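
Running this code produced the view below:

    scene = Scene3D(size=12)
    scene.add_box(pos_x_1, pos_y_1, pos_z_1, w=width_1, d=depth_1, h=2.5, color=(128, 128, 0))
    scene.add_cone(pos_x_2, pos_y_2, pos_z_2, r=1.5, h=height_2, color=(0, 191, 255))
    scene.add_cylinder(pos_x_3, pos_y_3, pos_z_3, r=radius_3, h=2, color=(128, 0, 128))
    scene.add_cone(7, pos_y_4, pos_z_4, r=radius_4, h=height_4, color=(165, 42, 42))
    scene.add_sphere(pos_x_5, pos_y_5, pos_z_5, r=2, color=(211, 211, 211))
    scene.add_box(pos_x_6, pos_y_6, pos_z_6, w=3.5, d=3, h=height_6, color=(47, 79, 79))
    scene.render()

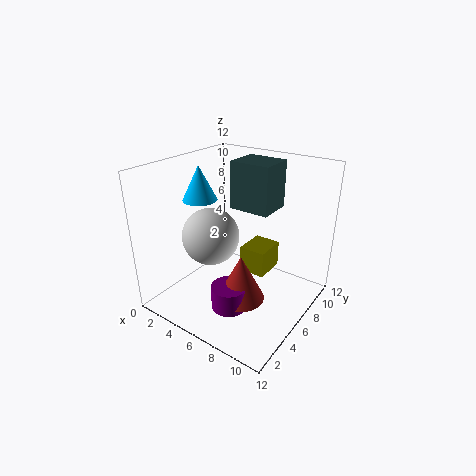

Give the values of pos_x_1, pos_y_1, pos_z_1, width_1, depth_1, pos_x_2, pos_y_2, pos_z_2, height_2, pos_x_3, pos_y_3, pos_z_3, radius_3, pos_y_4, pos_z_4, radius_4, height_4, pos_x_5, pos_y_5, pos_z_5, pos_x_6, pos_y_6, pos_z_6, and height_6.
pos_x_1 = 4.5, pos_y_1 = 8.5, pos_z_1 = 1, width_1 = 2.5, depth_1 = 3, pos_x_2 = 2, pos_y_2 = 6, pos_z_2 = 8.5, height_2 = 3, pos_x_3 = 6.5, pos_y_3 = 4, pos_z_3 = 0.5, radius_3 = 1.5, pos_y_4 = 5, pos_z_4 = 1, radius_4 = 2, height_4 = 4, pos_x_5 = 6.5, pos_y_5 = 2, pos_z_5 = 8, pos_x_6 = 4.5, pos_y_6 = 7, pos_z_6 = 8, height_6 = 4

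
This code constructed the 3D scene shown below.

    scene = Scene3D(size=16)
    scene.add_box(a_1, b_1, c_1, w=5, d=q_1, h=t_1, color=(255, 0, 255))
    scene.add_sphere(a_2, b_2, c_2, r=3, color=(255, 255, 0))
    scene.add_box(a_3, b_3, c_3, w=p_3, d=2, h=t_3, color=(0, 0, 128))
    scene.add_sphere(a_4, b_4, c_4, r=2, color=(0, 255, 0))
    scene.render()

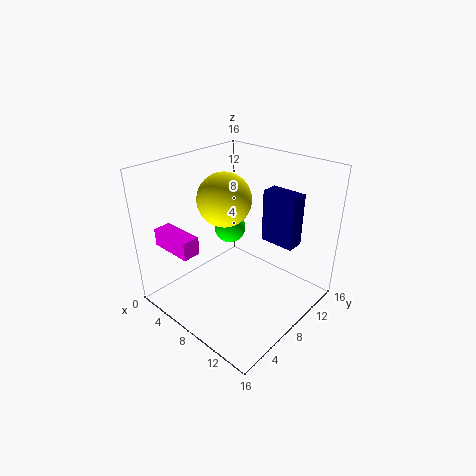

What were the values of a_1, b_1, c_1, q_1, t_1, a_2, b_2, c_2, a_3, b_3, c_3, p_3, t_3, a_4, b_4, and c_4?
a_1 = 1
b_1 = 2
c_1 = 7
q_1 = 2
t_1 = 2
a_2 = 6
b_2 = 8
c_2 = 12
a_3 = 9
b_3 = 11
c_3 = 7
p_3 = 4
t_3 = 6
a_4 = 3
b_4 = 12
c_4 = 6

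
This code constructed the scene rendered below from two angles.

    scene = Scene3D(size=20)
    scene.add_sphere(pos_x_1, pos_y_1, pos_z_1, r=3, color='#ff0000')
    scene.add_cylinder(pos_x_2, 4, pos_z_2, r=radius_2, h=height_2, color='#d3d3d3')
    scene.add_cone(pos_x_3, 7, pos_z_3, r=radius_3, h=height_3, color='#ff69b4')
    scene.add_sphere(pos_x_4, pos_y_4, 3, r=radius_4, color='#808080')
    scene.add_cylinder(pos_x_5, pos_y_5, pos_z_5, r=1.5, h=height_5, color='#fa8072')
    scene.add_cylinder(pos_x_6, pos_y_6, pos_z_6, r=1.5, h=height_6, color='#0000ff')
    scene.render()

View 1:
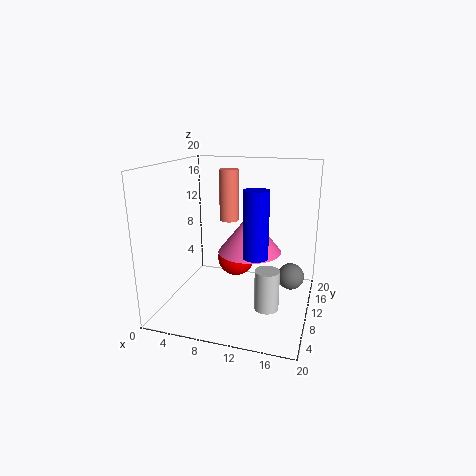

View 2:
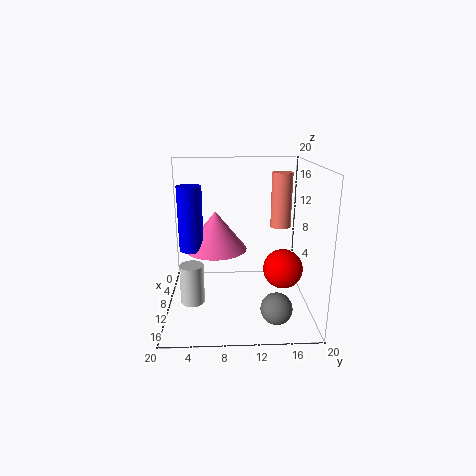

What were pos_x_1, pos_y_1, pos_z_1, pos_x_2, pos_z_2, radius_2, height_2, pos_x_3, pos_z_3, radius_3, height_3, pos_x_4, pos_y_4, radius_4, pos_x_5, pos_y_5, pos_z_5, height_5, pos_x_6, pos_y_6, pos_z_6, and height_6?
pos_x_1 = 7.5, pos_y_1 = 17, pos_z_1 = 4, pos_x_2 = 15.5, pos_z_2 = 3.5, radius_2 = 1.5, height_2 = 5, pos_x_3 = 12.5, pos_z_3 = 9.5, radius_3 = 4, height_3 = 5, pos_x_4 = 17, pos_y_4 = 14.5, radius_4 = 2, pos_x_5 = 6.5, pos_y_5 = 16.5, pos_z_5 = 10.5, height_5 = 8, pos_x_6 = 14, pos_y_6 = 4, pos_z_6 = 10, height_6 = 8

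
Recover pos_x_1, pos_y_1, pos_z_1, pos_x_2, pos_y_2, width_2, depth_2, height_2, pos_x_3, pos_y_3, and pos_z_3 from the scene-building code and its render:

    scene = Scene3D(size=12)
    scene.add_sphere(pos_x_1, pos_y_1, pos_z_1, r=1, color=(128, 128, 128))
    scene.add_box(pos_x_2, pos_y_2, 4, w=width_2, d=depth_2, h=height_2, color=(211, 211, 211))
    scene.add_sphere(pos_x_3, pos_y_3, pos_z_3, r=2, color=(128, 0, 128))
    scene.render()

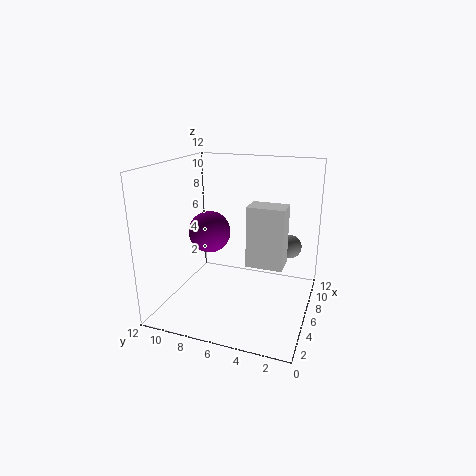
pos_x_1 = 8, pos_y_1 = 2, pos_z_1 = 5, pos_x_2 = 5, pos_y_2 = 2, width_2 = 2, depth_2 = 3, height_2 = 5, pos_x_3 = 9, pos_y_3 = 10, pos_z_3 = 5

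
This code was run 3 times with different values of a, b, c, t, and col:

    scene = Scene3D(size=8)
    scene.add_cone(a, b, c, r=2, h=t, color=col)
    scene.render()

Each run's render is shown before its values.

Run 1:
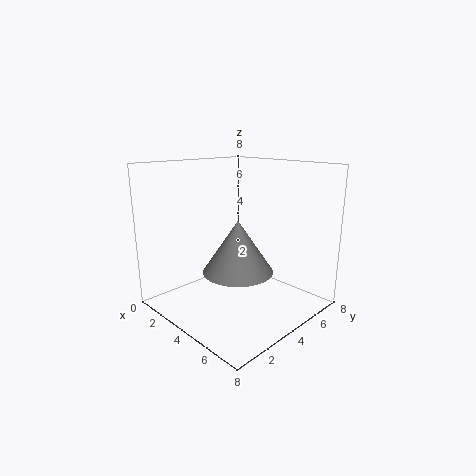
a = 4; b = 4; c = 2; t = 3; col = 'gray'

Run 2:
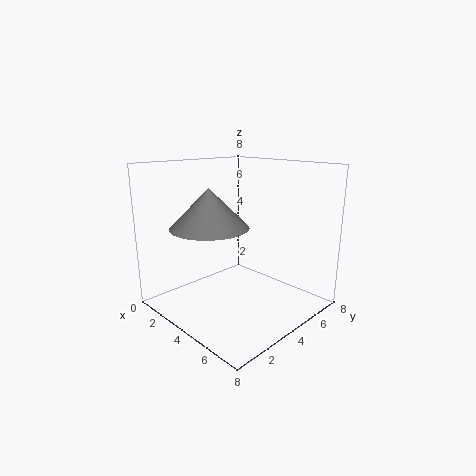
a = 4; b = 2; c = 5; t = 2; col = 'gray'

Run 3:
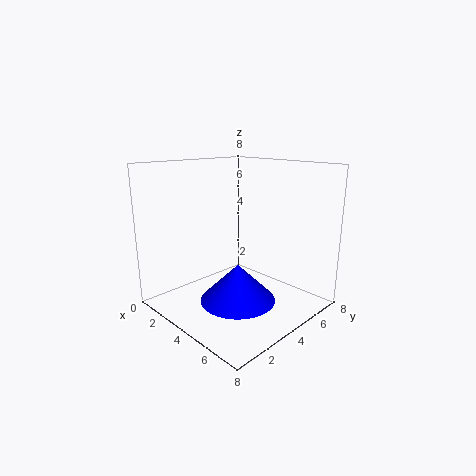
a = 5; b = 3; c = 1; t = 2; col = 'blue'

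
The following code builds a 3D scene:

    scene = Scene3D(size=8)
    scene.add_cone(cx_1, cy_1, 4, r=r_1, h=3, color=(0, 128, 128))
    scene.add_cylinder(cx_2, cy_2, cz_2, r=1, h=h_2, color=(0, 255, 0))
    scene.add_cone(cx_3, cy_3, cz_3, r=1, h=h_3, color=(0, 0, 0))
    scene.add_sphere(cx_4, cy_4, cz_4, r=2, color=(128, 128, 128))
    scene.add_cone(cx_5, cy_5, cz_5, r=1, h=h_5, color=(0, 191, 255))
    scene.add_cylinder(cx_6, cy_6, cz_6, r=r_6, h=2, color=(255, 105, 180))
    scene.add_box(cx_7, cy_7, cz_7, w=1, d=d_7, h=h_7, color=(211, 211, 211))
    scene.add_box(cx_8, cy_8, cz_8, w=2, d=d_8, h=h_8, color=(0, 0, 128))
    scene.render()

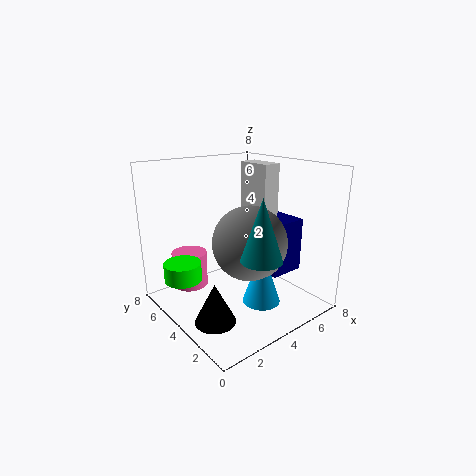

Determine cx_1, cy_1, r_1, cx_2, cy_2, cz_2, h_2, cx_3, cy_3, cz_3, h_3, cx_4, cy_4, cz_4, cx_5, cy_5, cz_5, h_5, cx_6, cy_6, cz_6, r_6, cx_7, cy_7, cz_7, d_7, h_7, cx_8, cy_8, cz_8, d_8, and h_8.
cx_1 = 3; cy_1 = 1; r_1 = 1; cx_2 = 1; cy_2 = 5; cz_2 = 2; h_2 = 1; cx_3 = 1; cy_3 = 2; cz_3 = 1; h_3 = 2; cx_4 = 4; cy_4 = 3; cz_4 = 4; cx_5 = 4; cy_5 = 2; cz_5 = 1; h_5 = 3; cx_6 = 2; cy_6 = 6; cz_6 = 1; r_6 = 1; cx_7 = 5; cy_7 = 3; cz_7 = 5; d_7 = 2; h_7 = 3; cx_8 = 5; cy_8 = 2; cz_8 = 2; d_8 = 2; h_8 = 3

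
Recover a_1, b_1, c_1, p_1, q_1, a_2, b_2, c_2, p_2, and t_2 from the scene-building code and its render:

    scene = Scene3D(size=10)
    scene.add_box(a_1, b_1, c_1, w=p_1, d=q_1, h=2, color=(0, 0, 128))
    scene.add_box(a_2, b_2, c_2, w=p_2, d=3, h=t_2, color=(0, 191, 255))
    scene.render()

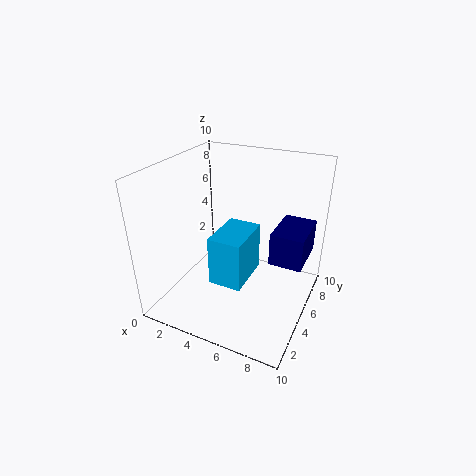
a_1 = 8
b_1 = 3
c_1 = 5
p_1 = 2
q_1 = 3
a_2 = 5
b_2 = 1
c_2 = 4
p_2 = 2
t_2 = 3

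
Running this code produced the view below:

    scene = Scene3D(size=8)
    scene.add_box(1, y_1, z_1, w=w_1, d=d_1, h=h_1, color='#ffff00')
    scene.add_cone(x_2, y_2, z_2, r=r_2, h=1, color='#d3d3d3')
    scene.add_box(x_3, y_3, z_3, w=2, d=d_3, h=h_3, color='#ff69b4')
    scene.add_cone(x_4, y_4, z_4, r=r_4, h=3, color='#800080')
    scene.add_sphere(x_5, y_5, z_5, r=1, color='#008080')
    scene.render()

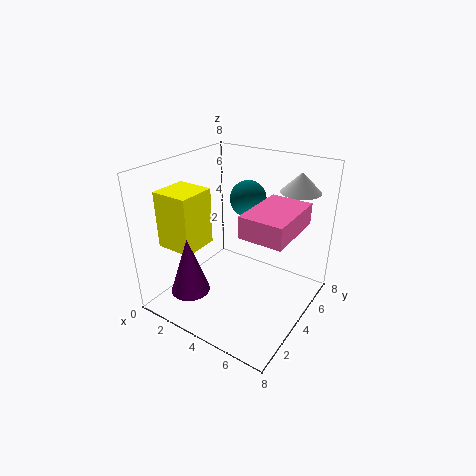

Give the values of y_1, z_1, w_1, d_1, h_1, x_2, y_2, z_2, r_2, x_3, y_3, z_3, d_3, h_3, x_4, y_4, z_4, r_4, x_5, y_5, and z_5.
y_1 = 1
z_1 = 4
w_1 = 2
d_1 = 2
h_1 = 3
x_2 = 7
y_2 = 5
z_2 = 7
r_2 = 1
x_3 = 6
y_3 = 1
z_3 = 6
d_3 = 3
h_3 = 1
x_4 = 3
y_4 = 1
z_4 = 2
r_4 = 1
x_5 = 4
y_5 = 5
z_5 = 6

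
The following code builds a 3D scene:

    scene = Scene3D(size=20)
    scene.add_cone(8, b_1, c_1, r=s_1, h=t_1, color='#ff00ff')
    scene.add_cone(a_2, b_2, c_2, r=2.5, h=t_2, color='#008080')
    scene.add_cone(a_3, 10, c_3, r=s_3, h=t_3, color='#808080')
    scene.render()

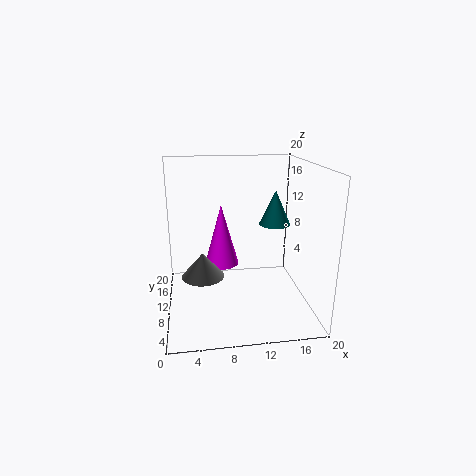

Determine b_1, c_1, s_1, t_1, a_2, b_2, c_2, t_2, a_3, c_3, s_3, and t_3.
b_1 = 13, c_1 = 5, s_1 = 2.5, t_1 = 9, a_2 = 17, b_2 = 16.5, c_2 = 9.5, t_2 = 5.5, a_3 = 5, c_3 = 4.5, s_3 = 3, t_3 = 3.5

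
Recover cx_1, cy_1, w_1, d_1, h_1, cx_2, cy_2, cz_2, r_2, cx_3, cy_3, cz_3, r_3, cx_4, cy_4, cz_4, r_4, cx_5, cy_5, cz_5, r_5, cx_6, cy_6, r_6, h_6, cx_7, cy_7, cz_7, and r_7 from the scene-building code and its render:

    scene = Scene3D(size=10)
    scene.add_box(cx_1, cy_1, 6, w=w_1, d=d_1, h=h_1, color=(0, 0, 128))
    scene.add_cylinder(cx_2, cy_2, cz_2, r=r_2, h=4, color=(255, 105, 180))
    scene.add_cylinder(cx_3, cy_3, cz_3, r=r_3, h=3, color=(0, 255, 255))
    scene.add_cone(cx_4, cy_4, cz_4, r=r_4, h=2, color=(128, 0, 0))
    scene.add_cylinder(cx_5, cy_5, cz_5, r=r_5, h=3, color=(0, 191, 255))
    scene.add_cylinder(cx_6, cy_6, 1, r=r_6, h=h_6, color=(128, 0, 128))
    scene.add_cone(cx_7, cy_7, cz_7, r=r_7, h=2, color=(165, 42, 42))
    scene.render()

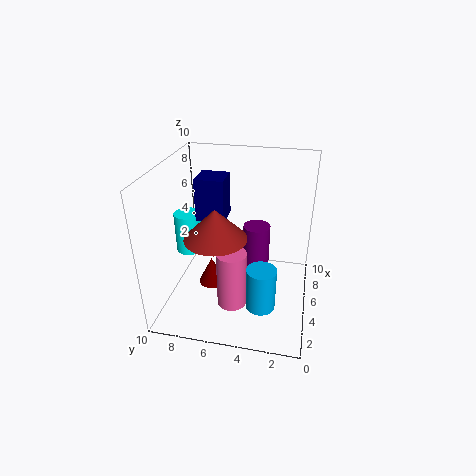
cx_1 = 5, cy_1 = 6, w_1 = 2, d_1 = 2, h_1 = 3, cx_2 = 3, cy_2 = 5, cz_2 = 1, r_2 = 1, cx_3 = 6, cy_3 = 9, cz_3 = 3, r_3 = 1, cx_4 = 5, cy_4 = 7, cz_4 = 1, r_4 = 1, cx_5 = 3, cy_5 = 3, cz_5 = 1, r_5 = 1, cx_6 = 7, cy_6 = 4, r_6 = 1, h_6 = 4, cx_7 = 3, cy_7 = 6, cz_7 = 6, r_7 = 2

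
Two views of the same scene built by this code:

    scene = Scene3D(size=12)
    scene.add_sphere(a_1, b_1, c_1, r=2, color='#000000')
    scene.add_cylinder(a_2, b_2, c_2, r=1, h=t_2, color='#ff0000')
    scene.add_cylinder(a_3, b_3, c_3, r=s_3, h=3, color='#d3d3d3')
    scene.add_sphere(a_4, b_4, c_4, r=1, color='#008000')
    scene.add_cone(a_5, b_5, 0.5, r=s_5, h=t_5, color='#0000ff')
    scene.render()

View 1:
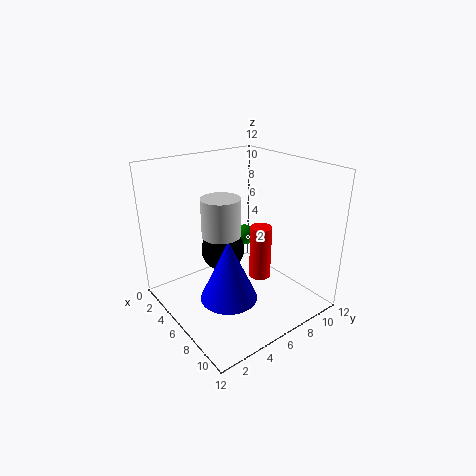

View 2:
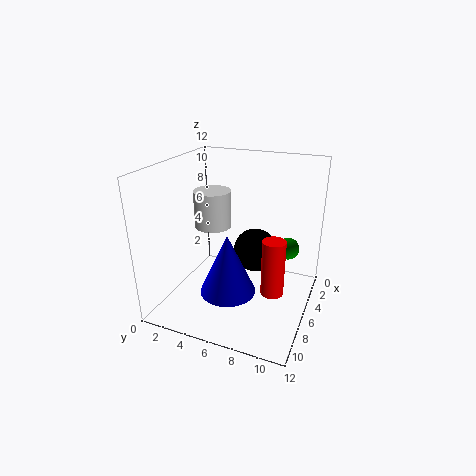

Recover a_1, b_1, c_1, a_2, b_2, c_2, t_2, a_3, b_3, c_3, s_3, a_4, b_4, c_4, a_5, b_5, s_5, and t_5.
a_1 = 3; b_1 = 6.5; c_1 = 3.5; a_2 = 5.5; b_2 = 9; c_2 = 1; t_2 = 5; a_3 = 6.5; b_3 = 4; c_3 = 7; s_3 = 1.5; a_4 = 2.5; b_4 = 9.5; c_4 = 4; a_5 = 6; b_5 = 5; s_5 = 2.5; t_5 = 5.5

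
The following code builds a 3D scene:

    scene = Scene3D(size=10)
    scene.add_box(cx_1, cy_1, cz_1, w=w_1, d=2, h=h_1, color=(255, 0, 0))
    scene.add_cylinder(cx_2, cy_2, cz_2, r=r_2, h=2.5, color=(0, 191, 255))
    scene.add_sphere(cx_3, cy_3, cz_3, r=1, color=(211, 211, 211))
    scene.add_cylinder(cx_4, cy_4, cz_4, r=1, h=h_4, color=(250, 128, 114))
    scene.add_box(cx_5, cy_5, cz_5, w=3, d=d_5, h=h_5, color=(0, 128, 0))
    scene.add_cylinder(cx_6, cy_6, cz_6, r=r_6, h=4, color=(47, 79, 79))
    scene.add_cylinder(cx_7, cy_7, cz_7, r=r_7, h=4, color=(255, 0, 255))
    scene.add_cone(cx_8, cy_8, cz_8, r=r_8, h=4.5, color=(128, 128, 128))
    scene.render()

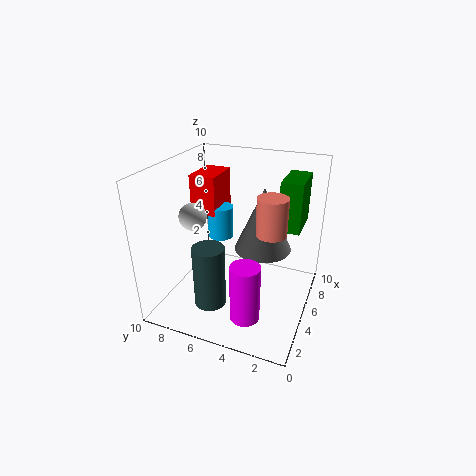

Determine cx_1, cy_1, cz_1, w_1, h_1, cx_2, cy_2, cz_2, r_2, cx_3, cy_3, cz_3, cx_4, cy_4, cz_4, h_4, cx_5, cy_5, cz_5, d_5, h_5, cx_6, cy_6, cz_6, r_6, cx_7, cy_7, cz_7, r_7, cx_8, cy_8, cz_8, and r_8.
cx_1 = 6.5; cy_1 = 7.5; cz_1 = 5.5; w_1 = 3; h_1 = 3; cx_2 = 7.5; cy_2 = 7.5; cz_2 = 3.5; r_2 = 1; cx_3 = 5; cy_3 = 8.5; cz_3 = 6; cx_4 = 4.5; cy_4 = 2.5; cz_4 = 6; h_4 = 2.5; cx_5 = 6; cy_5 = 1; cz_5 = 5.5; d_5 = 1.5; h_5 = 3.5; cx_6 = 1.5; cy_6 = 5.5; cz_6 = 2; r_6 = 1; cx_7 = 2.5; cy_7 = 3.5; cz_7 = 0.5; r_7 = 1; cx_8 = 6; cy_8 = 3.5; cz_8 = 4; r_8 = 2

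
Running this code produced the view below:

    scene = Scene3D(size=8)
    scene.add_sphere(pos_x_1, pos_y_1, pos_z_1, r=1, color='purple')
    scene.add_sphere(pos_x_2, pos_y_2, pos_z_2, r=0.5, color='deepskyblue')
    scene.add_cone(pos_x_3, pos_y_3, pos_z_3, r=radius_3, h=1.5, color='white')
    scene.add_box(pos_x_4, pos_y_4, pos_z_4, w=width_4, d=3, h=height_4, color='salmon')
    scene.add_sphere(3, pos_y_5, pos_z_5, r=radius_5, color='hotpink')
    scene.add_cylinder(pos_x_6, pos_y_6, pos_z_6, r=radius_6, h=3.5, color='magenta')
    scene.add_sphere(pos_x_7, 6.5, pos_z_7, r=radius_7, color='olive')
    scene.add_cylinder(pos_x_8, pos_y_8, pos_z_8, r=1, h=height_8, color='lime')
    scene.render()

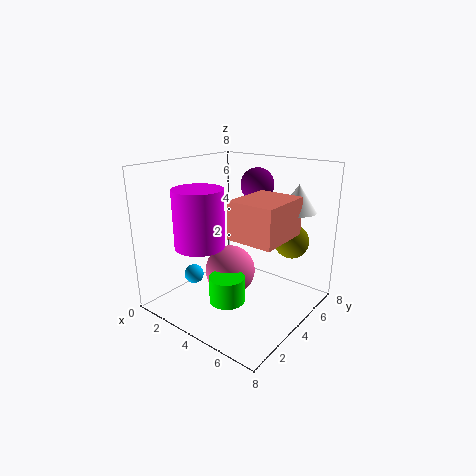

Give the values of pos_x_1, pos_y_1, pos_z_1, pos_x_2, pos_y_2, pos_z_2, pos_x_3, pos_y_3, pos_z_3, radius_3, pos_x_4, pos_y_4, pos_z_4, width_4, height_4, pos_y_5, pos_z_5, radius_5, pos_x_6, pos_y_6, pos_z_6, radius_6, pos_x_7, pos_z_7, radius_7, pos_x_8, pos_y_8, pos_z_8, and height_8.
pos_x_1 = 3.5
pos_y_1 = 6.5
pos_z_1 = 6.5
pos_x_2 = 3
pos_y_2 = 1.5
pos_z_2 = 2.5
pos_x_3 = 6.5
pos_y_3 = 6
pos_z_3 = 5.5
radius_3 = 1
pos_x_4 = 4.5
pos_y_4 = 2.5
pos_z_4 = 4.5
width_4 = 2.5
height_4 = 2
pos_y_5 = 4.5
pos_z_5 = 1.5
radius_5 = 1.5
pos_x_6 = 1.5
pos_y_6 = 3.5
pos_z_6 = 3
radius_6 = 1.5
pos_x_7 = 6
pos_z_7 = 3.5
radius_7 = 1
pos_x_8 = 4
pos_y_8 = 3
pos_z_8 = 0.5
height_8 = 1.5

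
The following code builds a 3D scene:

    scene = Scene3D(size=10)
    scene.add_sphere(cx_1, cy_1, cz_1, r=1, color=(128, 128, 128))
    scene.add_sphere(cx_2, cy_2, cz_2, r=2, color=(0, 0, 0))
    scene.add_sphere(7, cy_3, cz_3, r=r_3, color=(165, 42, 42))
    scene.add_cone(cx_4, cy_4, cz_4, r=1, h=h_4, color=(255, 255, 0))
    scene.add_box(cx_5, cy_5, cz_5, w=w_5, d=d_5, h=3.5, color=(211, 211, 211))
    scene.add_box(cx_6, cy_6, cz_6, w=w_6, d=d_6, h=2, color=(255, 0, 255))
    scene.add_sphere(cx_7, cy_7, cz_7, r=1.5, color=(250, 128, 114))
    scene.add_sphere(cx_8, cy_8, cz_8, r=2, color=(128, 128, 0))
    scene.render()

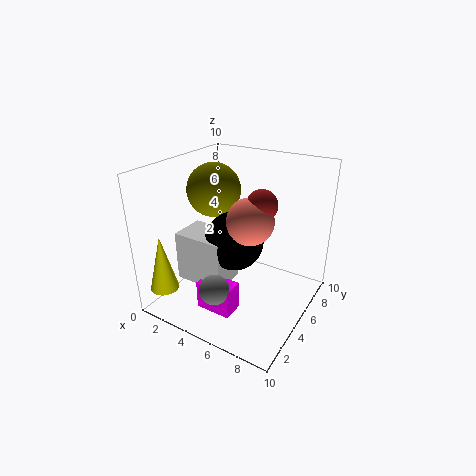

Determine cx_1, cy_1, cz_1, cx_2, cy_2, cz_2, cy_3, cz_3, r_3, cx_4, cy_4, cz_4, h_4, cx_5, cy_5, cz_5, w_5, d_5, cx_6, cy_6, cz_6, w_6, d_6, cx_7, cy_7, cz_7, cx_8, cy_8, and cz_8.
cx_1 = 5; cy_1 = 2; cz_1 = 2.5; cx_2 = 5; cy_2 = 4.5; cz_2 = 5; cy_3 = 4.5; cz_3 = 8; r_3 = 1; cx_4 = 1; cy_4 = 1.5; cz_4 = 1.5; h_4 = 4; cx_5 = 1.5; cy_5 = 2.5; cz_5 = 2; w_5 = 3.5; d_5 = 2.5; cx_6 = 3.5; cy_6 = 2; cz_6 = 0.5; w_6 = 2.5; d_6 = 1.5; cx_7 = 6.5; cy_7 = 4; cz_7 = 7; cx_8 = 2; cy_8 = 6.5; cz_8 = 7.5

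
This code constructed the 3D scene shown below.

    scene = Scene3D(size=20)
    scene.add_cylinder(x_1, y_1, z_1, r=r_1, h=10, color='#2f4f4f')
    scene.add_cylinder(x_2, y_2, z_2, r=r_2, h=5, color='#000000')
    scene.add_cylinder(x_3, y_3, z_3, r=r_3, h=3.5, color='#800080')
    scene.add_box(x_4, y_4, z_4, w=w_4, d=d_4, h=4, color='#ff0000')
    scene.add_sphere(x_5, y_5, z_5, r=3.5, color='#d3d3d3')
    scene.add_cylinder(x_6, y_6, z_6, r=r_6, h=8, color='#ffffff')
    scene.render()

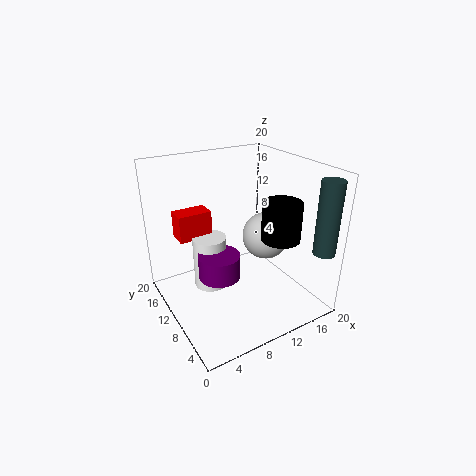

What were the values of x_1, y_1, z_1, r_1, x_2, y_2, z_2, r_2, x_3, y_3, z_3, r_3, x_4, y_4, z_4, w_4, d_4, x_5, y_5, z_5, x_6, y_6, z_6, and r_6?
x_1 = 18.5, y_1 = 2, z_1 = 9, r_1 = 1.5, x_2 = 13, y_2 = 4.5, z_2 = 11.5, r_2 = 2.5, x_3 = 7.5, y_3 = 11, z_3 = 4, r_3 = 3, x_4 = 3.5, y_4 = 15, z_4 = 8.5, w_4 = 5, d_4 = 3, x_5 = 15.5, y_5 = 11, z_5 = 8.5, x_6 = 7.5, y_6 = 14, z_6 = 1, r_6 = 2.5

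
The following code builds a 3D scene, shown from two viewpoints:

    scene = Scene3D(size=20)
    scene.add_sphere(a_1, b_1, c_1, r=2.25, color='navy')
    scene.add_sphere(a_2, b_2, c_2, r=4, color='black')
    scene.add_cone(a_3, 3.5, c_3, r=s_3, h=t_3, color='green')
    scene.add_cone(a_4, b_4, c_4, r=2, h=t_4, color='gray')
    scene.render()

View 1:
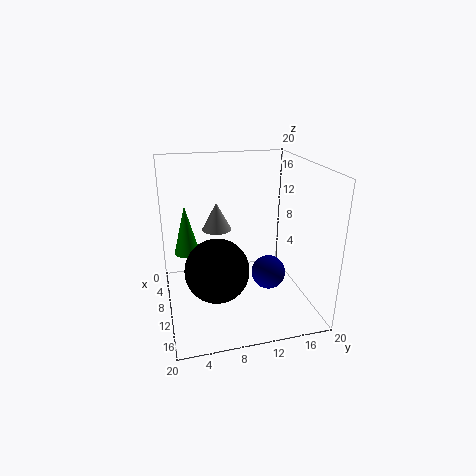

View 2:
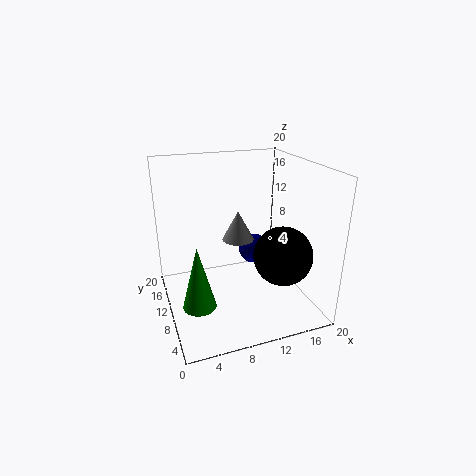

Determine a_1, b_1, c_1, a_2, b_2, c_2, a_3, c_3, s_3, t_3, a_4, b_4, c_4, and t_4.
a_1 = 13.75
b_1 = 13.25
c_1 = 6.25
a_2 = 15
b_2 = 6
c_2 = 8.25
a_3 = 2.75
c_3 = 5
s_3 = 2
t_3 = 7.75
a_4 = 9
b_4 = 7.25
c_4 = 11.25
t_4 = 3.75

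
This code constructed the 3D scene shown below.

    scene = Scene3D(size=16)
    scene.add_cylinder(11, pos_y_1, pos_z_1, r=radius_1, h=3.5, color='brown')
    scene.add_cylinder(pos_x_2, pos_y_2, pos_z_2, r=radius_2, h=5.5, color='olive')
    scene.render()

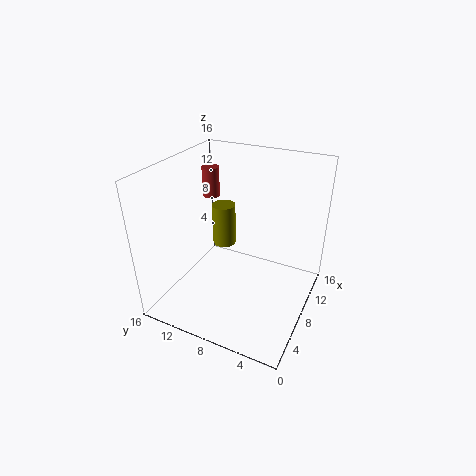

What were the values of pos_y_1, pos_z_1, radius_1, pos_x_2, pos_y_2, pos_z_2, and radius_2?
pos_y_1 = 13; pos_z_1 = 11; radius_1 = 1; pos_x_2 = 13; pos_y_2 = 12.5; pos_z_2 = 3.5; radius_2 = 1.5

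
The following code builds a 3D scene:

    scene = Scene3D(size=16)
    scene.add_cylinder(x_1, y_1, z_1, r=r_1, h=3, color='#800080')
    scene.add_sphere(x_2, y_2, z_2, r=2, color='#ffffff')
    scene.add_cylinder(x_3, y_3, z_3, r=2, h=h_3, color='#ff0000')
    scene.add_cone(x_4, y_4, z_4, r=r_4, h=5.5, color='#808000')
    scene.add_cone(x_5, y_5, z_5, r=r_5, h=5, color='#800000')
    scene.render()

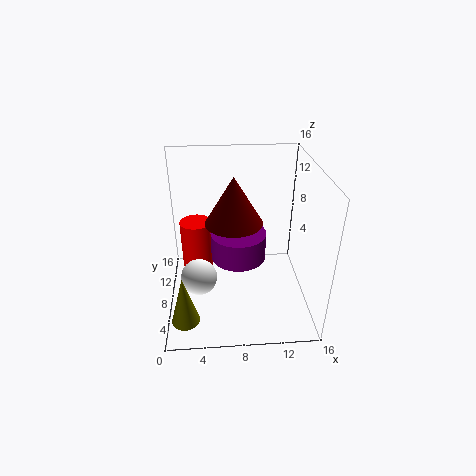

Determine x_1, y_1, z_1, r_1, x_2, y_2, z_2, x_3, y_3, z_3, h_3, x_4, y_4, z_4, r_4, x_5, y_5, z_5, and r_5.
x_1 = 8; y_1 = 7.5; z_1 = 6; r_1 = 3; x_2 = 3.5; y_2 = 6.5; z_2 = 4; x_3 = 3; y_3 = 14; z_3 = 0.5; h_3 = 6.5; x_4 = 2; y_4 = 3; z_4 = 1; r_4 = 1.5; x_5 = 7.5; y_5 = 7; z_5 = 10.5; r_5 = 3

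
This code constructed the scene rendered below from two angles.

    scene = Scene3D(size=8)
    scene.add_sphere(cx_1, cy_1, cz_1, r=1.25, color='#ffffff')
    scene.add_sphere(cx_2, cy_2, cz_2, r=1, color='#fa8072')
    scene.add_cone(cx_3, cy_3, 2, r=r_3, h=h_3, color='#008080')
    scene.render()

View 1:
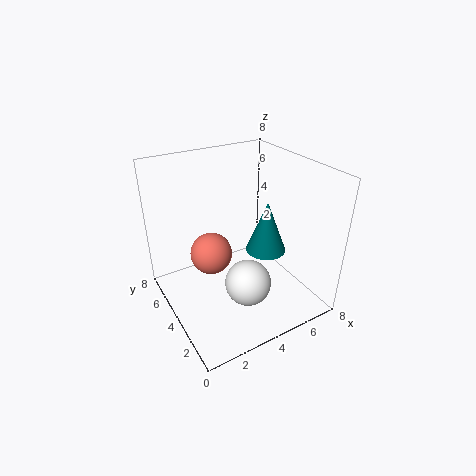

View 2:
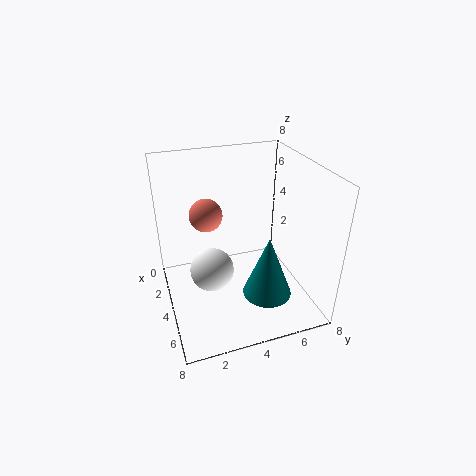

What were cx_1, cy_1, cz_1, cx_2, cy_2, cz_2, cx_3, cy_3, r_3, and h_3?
cx_1 = 3.75, cy_1 = 2.5, cz_1 = 2, cx_2 = 1.75, cy_2 = 2.75, cz_2 = 4.5, cx_3 = 6.5, cy_3 = 4.75, r_3 = 1.25, h_3 = 3.25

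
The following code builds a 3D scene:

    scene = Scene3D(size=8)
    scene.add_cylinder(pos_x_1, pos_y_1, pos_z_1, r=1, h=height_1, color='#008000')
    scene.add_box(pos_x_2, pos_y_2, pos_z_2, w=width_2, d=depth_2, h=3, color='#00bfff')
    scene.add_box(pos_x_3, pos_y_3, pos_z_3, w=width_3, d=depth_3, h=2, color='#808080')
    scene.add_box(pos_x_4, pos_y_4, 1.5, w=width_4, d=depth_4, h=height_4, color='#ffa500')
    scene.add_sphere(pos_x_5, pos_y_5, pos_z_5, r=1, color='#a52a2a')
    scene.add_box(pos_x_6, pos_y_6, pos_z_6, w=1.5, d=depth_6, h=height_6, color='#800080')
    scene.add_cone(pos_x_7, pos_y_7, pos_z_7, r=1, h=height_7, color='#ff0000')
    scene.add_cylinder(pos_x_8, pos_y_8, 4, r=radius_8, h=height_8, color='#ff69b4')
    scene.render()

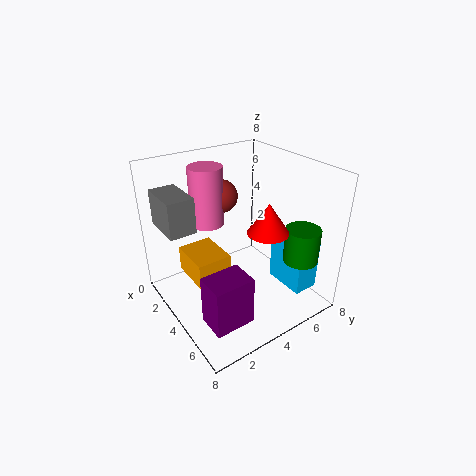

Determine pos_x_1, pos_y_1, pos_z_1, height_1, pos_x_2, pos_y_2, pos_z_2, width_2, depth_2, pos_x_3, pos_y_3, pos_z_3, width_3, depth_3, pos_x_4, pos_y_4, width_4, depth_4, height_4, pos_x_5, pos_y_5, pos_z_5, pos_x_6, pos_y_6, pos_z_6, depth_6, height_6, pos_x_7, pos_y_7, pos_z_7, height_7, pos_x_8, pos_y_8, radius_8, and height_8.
pos_x_1 = 6; pos_y_1 = 7; pos_z_1 = 2.5; height_1 = 2; pos_x_2 = 4; pos_y_2 = 6.5; pos_z_2 = 0.5; width_2 = 2.5; depth_2 = 1.5; pos_x_3 = 0.5; pos_y_3 = 0.5; pos_z_3 = 4.5; width_3 = 2.5; depth_3 = 1.5; pos_x_4 = 1.5; pos_y_4 = 1.5; width_4 = 2.5; depth_4 = 2; height_4 = 1.5; pos_x_5 = 1.5; pos_y_5 = 4.5; pos_z_5 = 5.5; pos_x_6 = 6; pos_y_6 = 0.5; pos_z_6 = 1.5; depth_6 = 2; height_6 = 2.5; pos_x_7 = 6.5; pos_y_7 = 4; pos_z_7 = 5.5; height_7 = 1.5; pos_x_8 = 1.5; pos_y_8 = 3.5; radius_8 = 1; height_8 = 3.5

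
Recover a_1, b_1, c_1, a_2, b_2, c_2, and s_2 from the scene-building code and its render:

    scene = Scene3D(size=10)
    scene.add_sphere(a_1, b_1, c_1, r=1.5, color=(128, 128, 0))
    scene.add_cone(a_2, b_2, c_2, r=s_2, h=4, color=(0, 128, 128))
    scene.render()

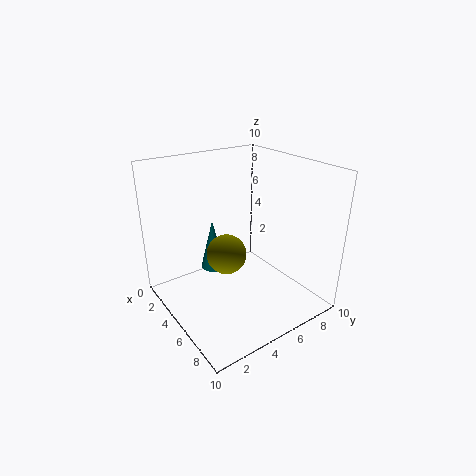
a_1 = 3.5; b_1 = 5; c_1 = 3; a_2 = 1.5; b_2 = 5; c_2 = 1; s_2 = 1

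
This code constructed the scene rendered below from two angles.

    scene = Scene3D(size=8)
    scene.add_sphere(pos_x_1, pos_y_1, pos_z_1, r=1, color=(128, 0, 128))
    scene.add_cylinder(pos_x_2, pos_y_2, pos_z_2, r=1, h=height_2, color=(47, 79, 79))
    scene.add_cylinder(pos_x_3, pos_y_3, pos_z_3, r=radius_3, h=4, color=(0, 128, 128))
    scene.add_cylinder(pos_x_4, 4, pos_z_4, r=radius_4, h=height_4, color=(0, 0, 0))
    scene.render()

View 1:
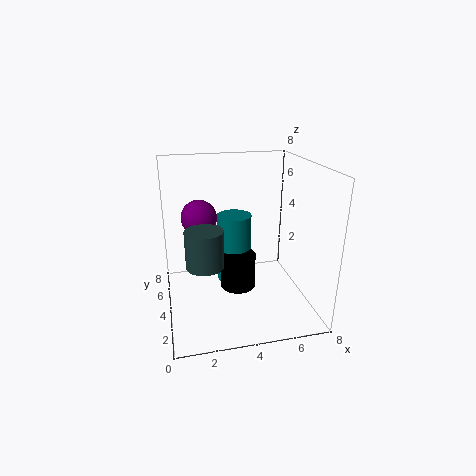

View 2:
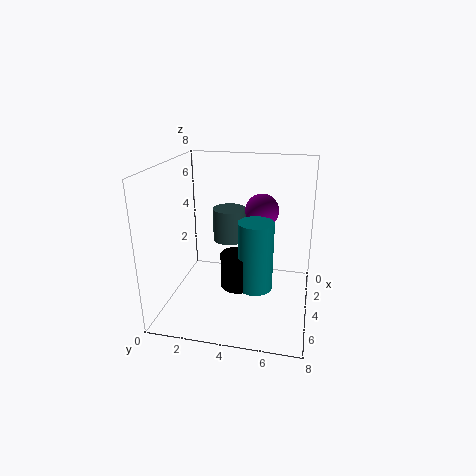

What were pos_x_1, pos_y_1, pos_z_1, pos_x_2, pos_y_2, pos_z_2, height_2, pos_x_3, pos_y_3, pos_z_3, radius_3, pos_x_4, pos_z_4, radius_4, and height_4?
pos_x_1 = 2; pos_y_1 = 5; pos_z_1 = 5; pos_x_2 = 2; pos_y_2 = 3; pos_z_2 = 3; height_2 = 2; pos_x_3 = 4; pos_y_3 = 5; pos_z_3 = 1; radius_3 = 1; pos_x_4 = 4; pos_z_4 = 1; radius_4 = 1; height_4 = 2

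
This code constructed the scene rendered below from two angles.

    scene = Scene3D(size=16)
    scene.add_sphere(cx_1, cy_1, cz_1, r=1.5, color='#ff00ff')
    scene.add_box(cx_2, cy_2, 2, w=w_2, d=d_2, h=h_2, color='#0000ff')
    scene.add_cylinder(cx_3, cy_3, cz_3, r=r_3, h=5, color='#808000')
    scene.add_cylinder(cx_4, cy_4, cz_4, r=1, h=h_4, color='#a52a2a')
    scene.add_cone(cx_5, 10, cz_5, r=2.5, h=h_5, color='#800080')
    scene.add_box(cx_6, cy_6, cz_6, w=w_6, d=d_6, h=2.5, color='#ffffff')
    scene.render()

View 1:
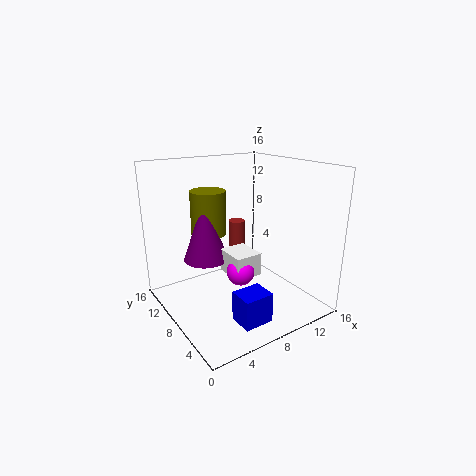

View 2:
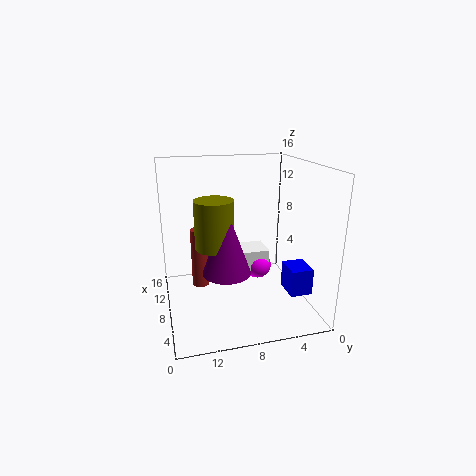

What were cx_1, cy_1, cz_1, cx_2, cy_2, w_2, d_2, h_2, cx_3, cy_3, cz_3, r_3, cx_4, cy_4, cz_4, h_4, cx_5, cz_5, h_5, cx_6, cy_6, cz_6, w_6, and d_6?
cx_1 = 7, cy_1 = 6, cz_1 = 5, cx_2 = 4, cy_2 = 0.5, w_2 = 3, d_2 = 2.5, h_2 = 3, cx_3 = 6, cy_3 = 11, cz_3 = 8, r_3 = 2, cx_4 = 10.5, cy_4 = 12, cz_4 = 1.5, h_4 = 7, cx_5 = 5, cz_5 = 5.5, h_5 = 7, cx_6 = 6, cy_6 = 5, cz_6 = 4.5, w_6 = 3, d_6 = 3.5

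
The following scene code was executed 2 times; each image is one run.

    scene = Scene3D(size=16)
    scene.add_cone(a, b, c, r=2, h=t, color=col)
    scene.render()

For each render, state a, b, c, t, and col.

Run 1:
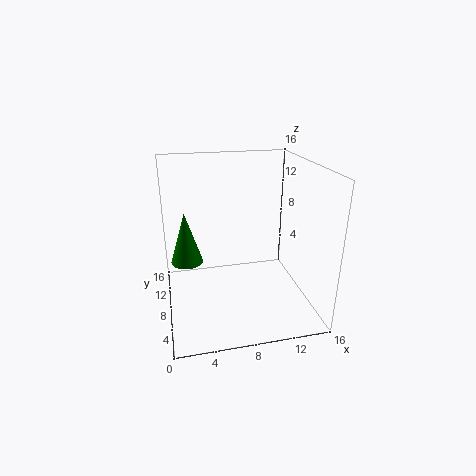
a = 2.5; b = 13; c = 3; t = 6.5; col = 'green'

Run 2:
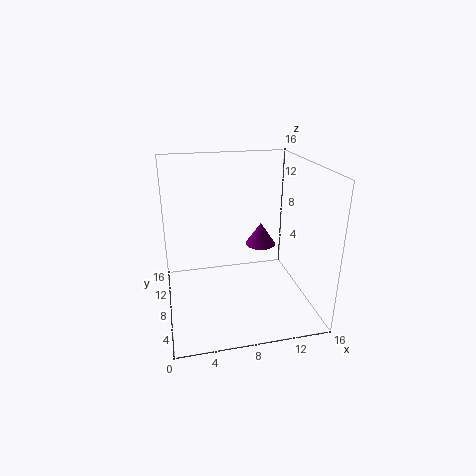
a = 12.5; b = 14; c = 4; t = 3; col = 'purple'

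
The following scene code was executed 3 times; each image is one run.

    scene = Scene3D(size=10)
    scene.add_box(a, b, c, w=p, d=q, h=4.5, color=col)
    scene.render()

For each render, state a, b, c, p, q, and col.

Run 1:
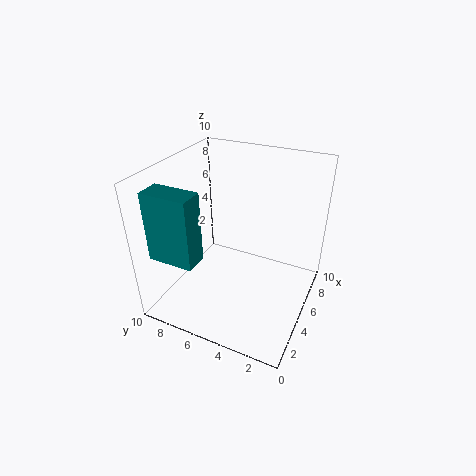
a = 0.5, b = 6, c = 5, p = 1.5, q = 3, col = 'teal'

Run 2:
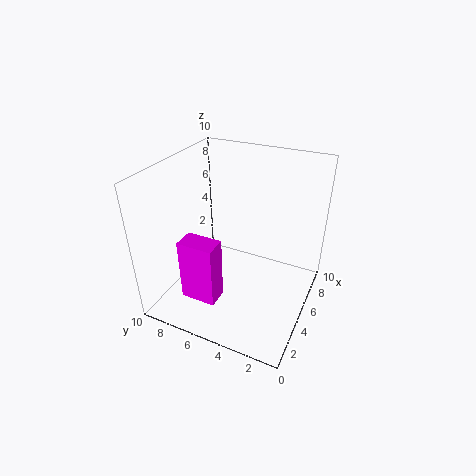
a = 2, b = 5.5, c = 1, p = 1.5, q = 2.5, col = 'magenta'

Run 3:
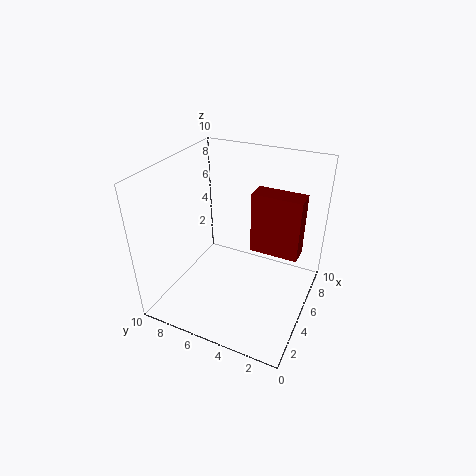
a = 6, b = 1, c = 3.5, p = 1.5, q = 3.5, col = 'maroon'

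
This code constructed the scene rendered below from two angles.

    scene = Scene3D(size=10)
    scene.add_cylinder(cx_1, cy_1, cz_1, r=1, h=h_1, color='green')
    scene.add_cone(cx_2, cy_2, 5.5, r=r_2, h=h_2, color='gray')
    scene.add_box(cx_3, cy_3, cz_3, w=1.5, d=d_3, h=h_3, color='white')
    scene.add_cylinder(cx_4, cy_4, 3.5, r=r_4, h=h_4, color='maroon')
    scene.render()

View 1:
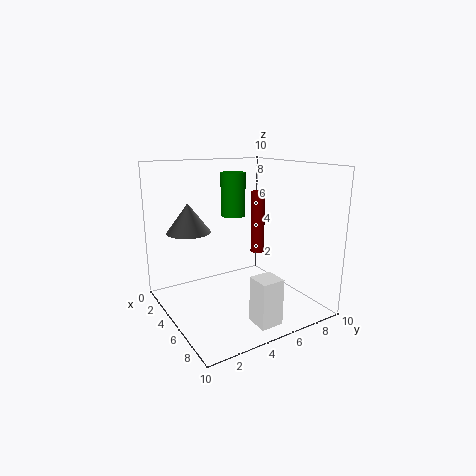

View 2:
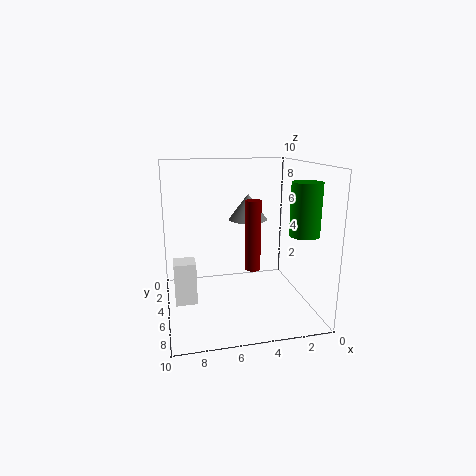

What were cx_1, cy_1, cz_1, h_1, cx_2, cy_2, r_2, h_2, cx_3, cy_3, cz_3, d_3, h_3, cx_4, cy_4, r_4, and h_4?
cx_1 = 1, cy_1 = 7, cz_1 = 5.5, h_1 = 3.5, cx_2 = 3.5, cy_2 = 2, r_2 = 1.5, h_2 = 2, cx_3 = 8, cy_3 = 4, cz_3 = 0.5, d_3 = 1.5, h_3 = 3, cx_4 = 4.5, cy_4 = 7, r_4 = 0.5, h_4 = 4.5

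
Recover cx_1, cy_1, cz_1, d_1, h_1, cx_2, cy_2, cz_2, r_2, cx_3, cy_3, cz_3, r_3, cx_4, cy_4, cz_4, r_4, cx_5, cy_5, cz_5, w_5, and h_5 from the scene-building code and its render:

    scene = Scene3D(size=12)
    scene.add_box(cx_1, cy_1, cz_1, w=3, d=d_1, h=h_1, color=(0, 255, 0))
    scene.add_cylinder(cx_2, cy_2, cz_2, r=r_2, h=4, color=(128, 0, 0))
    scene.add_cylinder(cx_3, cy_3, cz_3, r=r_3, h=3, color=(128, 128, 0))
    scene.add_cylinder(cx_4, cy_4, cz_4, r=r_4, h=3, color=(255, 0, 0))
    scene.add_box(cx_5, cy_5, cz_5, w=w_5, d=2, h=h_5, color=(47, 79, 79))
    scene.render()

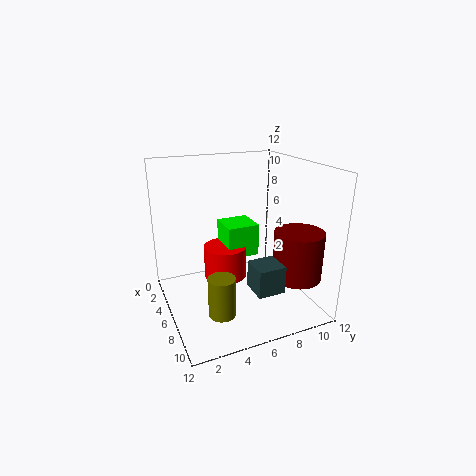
cx_1 = 1
cy_1 = 6
cz_1 = 3
d_1 = 3
h_1 = 3
cx_2 = 9
cy_2 = 10
cz_2 = 3
r_2 = 2
cx_3 = 10
cy_3 = 3
cz_3 = 2
r_3 = 1
cx_4 = 3
cy_4 = 6
cz_4 = 1
r_4 = 2
cx_5 = 10
cy_5 = 5
cz_5 = 4
w_5 = 2
h_5 = 2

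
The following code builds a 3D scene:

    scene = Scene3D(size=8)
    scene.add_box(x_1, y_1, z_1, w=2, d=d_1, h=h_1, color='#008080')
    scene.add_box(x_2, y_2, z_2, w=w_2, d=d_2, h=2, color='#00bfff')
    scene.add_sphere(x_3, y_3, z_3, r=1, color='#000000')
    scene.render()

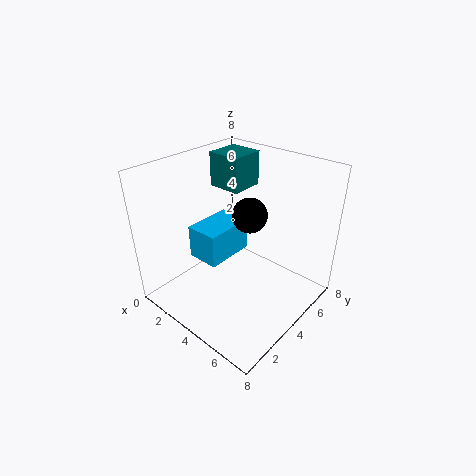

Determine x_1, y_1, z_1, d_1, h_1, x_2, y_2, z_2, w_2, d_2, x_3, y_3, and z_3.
x_1 = 1, y_1 = 5, z_1 = 6, d_1 = 2, h_1 = 2, x_2 = 1, y_2 = 3, z_2 = 2, w_2 = 2, d_2 = 3, x_3 = 4, y_3 = 5, z_3 = 5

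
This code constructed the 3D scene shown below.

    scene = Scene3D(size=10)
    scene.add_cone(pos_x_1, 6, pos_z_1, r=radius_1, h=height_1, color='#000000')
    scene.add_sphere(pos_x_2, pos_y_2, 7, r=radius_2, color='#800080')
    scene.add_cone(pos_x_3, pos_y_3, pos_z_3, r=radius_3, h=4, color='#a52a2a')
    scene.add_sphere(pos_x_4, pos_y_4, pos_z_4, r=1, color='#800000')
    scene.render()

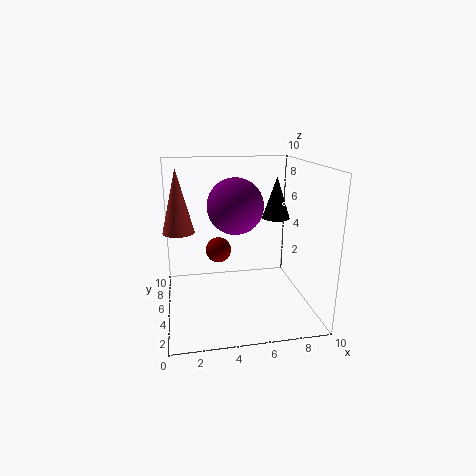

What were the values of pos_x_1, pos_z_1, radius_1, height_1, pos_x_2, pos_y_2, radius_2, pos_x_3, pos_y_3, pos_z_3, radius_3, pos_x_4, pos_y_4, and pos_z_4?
pos_x_1 = 8, pos_z_1 = 6, radius_1 = 1, height_1 = 3, pos_x_2 = 5, pos_y_2 = 6, radius_2 = 2, pos_x_3 = 1, pos_y_3 = 4, pos_z_3 = 6, radius_3 = 1, pos_x_4 = 4, pos_y_4 = 8, pos_z_4 = 3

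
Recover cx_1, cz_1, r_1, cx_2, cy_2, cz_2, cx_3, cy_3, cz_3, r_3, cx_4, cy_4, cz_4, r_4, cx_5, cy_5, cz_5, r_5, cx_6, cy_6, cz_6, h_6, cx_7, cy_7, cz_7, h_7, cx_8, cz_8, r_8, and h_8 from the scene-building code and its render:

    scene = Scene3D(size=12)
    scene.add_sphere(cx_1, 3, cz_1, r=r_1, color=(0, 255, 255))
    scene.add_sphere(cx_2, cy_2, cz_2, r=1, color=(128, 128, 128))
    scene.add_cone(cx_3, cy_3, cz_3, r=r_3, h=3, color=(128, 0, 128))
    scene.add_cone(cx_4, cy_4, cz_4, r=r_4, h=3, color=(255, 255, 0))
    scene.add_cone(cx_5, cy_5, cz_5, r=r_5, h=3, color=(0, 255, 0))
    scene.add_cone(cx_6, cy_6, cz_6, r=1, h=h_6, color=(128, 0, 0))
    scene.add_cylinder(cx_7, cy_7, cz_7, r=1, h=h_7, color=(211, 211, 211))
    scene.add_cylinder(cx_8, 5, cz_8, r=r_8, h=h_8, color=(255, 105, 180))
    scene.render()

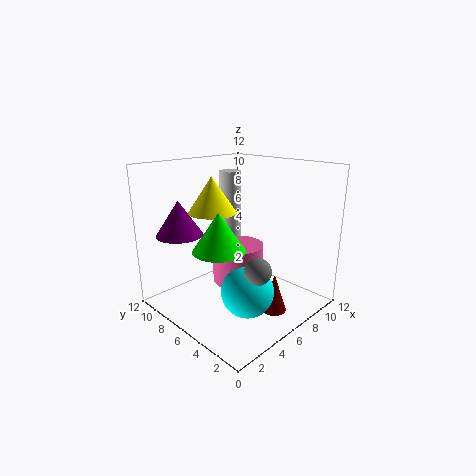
cx_1 = 4, cz_1 = 3, r_1 = 2, cx_2 = 4, cy_2 = 2, cz_2 = 5, cx_3 = 3, cy_3 = 10, cz_3 = 6, r_3 = 2, cx_4 = 5, cy_4 = 8, cz_4 = 8, r_4 = 2, cx_5 = 3, cy_5 = 5, cz_5 = 6, r_5 = 2, cx_6 = 6, cy_6 = 2, cz_6 = 1, h_6 = 3, cx_7 = 8, cy_7 = 9, cz_7 = 5, h_7 = 6, cx_8 = 5, cz_8 = 3, r_8 = 2, h_8 = 3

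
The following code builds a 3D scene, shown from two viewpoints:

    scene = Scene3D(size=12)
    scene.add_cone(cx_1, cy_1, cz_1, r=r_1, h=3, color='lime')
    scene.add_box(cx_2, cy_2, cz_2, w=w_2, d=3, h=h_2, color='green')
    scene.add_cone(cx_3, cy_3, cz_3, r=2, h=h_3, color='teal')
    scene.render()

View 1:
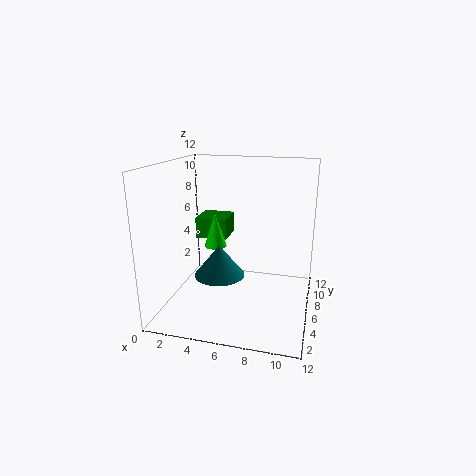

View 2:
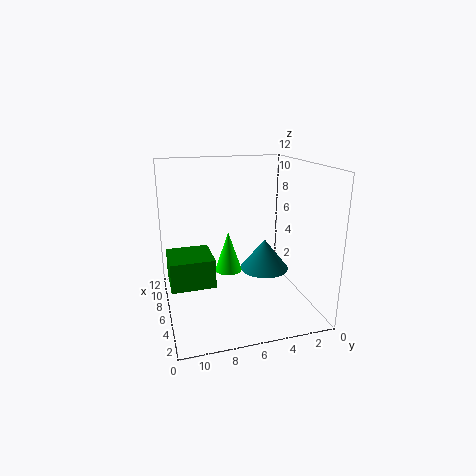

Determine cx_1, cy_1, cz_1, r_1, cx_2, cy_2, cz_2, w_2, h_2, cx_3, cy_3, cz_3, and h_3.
cx_1 = 3.5
cy_1 = 7.5
cz_1 = 4.5
r_1 = 1
cx_2 = 1
cy_2 = 9
cz_2 = 4.5
w_2 = 3
h_2 = 2
cx_3 = 5
cy_3 = 4
cz_3 = 3.5
h_3 = 2.5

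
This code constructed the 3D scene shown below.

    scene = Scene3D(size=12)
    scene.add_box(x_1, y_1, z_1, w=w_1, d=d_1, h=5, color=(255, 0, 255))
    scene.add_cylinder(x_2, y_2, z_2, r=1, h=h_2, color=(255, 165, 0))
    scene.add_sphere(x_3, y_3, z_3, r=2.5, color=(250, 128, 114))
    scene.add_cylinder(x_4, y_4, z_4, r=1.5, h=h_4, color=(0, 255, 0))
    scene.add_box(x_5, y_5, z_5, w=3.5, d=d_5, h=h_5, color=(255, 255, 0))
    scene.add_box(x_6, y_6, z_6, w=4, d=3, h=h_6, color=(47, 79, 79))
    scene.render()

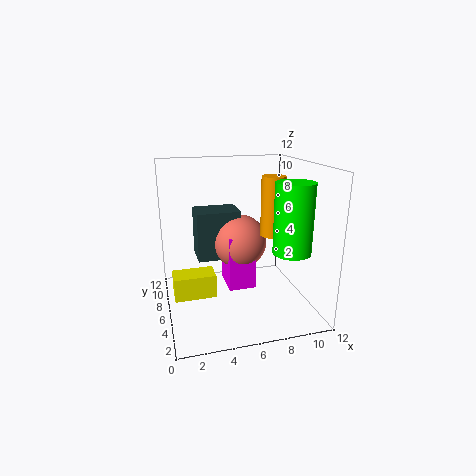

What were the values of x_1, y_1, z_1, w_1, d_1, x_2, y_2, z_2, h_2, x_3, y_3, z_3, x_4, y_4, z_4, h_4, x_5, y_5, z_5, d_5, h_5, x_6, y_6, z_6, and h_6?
x_1 = 5.5; y_1 = 7; z_1 = 0.5; w_1 = 2.5; d_1 = 3; x_2 = 9; y_2 = 6; z_2 = 6; h_2 = 5; x_3 = 7; y_3 = 9; z_3 = 4.5; x_4 = 9.5; y_4 = 3; z_4 = 5.5; h_4 = 5.5; x_5 = 0.5; y_5 = 5.5; z_5 = 1; d_5 = 2; h_5 = 2; x_6 = 3; y_6 = 8.5; z_6 = 3; h_6 = 4.5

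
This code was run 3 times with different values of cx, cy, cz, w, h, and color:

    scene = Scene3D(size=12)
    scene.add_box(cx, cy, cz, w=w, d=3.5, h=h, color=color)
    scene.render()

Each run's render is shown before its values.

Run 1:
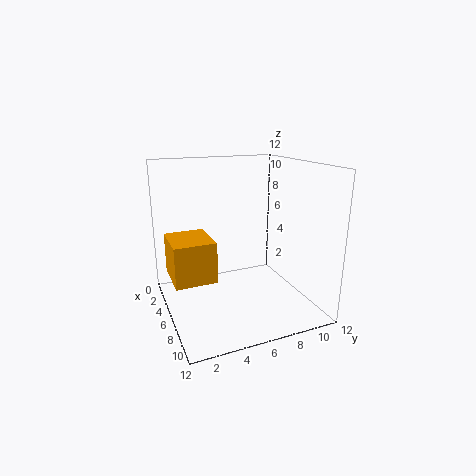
cx = 2.5
cy = 0.5
cz = 2.5
w = 4
h = 3.5
color = 'orange'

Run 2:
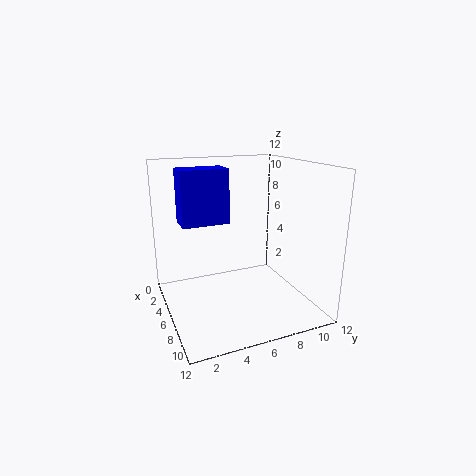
cx = 6
cy = 1
cz = 8
w = 2
h = 4
color = 'blue'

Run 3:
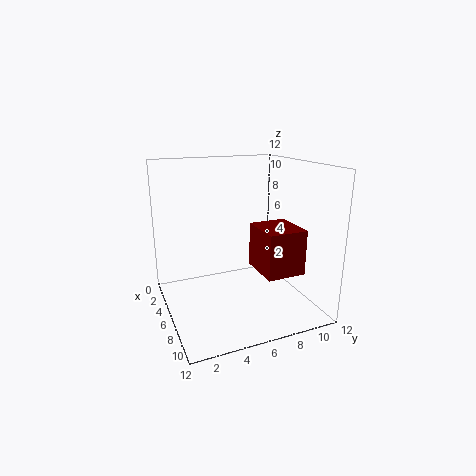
cx = 4
cy = 8
cz = 2.5
w = 4
h = 4
color = 'maroon'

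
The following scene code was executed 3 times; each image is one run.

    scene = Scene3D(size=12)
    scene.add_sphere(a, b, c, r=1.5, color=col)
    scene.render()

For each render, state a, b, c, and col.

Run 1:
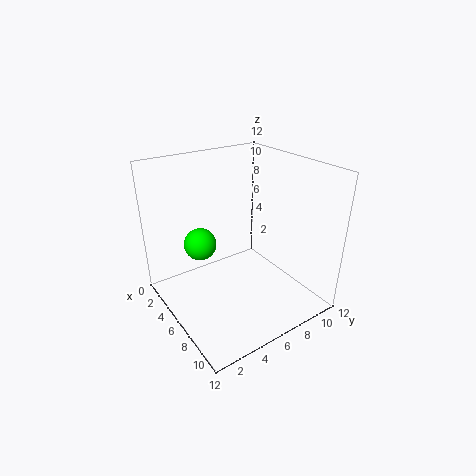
a = 2; b = 4.5; c = 4; col = 'lime'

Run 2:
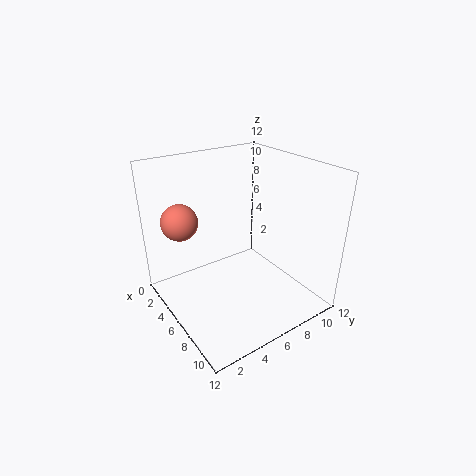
a = 3.5; b = 2; c = 7.5; col = 'salmon'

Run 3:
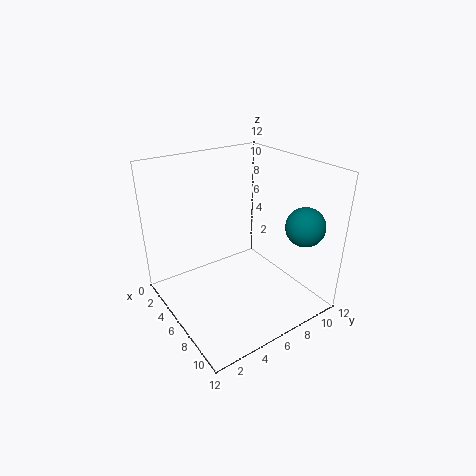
a = 10.5; b = 9; c = 8; col = 'teal'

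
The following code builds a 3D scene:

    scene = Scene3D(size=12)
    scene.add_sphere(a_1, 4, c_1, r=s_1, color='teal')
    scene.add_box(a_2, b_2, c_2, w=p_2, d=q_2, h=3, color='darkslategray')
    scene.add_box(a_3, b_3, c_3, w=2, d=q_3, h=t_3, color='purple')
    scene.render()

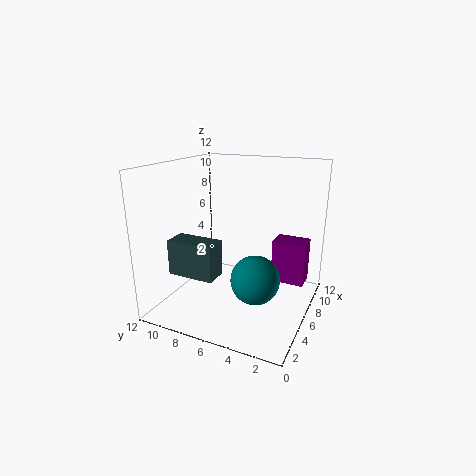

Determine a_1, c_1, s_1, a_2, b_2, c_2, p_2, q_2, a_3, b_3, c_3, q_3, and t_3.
a_1 = 5
c_1 = 3
s_1 = 2
a_2 = 3
b_2 = 7
c_2 = 3
p_2 = 2
q_2 = 4
a_3 = 9
b_3 = 1
c_3 = 1
q_3 = 3
t_3 = 4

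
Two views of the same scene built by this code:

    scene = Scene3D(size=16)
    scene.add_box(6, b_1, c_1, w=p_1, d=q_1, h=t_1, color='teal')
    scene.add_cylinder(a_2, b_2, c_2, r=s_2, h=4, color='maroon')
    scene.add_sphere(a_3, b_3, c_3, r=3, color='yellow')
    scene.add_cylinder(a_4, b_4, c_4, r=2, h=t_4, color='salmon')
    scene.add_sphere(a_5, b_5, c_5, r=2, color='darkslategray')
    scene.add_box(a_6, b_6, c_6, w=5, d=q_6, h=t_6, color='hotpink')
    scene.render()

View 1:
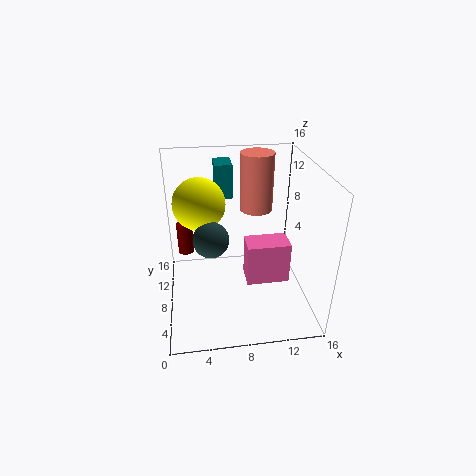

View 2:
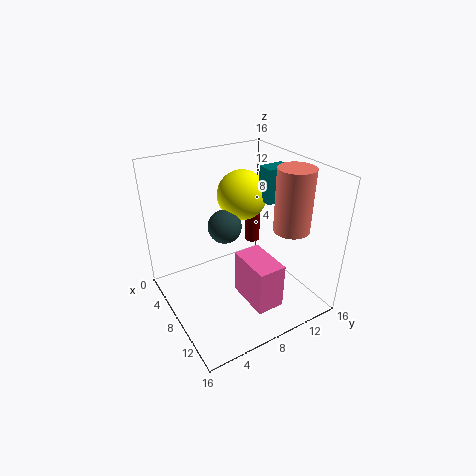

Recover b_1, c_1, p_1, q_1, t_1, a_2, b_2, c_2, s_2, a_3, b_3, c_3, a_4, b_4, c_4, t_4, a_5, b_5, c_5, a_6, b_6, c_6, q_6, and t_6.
b_1 = 12, c_1 = 11, p_1 = 2, q_1 = 3, t_1 = 4, a_2 = 2, b_2 = 14, c_2 = 3, s_2 = 1, a_3 = 4, b_3 = 11, c_3 = 11, a_4 = 11, b_4 = 13, c_4 = 9, t_4 = 7, a_5 = 5, b_5 = 8, c_5 = 8, a_6 = 9, b_6 = 7, c_6 = 2, q_6 = 3, t_6 = 5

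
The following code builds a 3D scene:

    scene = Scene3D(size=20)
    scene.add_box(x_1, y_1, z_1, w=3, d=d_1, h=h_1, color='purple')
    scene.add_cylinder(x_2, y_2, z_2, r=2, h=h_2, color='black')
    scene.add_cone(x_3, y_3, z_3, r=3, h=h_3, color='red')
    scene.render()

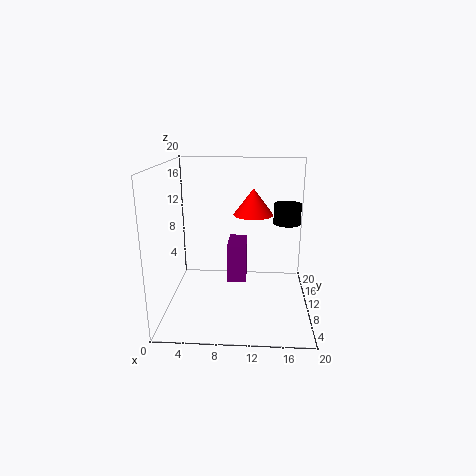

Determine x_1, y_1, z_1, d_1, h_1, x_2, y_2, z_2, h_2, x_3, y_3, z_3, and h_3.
x_1 = 8; y_1 = 14; z_1 = 1; d_1 = 6; h_1 = 6; x_2 = 17; y_2 = 14; z_2 = 11; h_2 = 3; x_3 = 12; y_3 = 15; z_3 = 12; h_3 = 4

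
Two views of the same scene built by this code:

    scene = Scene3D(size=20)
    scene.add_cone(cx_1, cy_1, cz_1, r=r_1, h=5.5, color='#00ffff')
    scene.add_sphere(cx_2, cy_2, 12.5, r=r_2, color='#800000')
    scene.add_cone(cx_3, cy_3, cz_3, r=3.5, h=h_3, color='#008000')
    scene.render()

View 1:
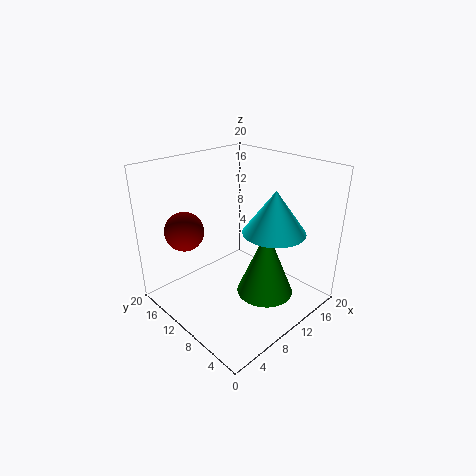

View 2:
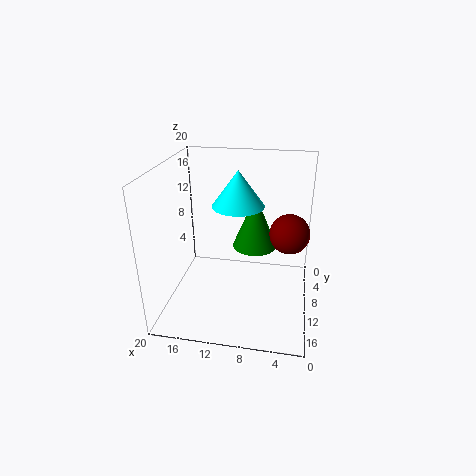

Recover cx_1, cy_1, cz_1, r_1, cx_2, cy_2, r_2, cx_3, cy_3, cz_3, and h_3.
cx_1 = 11; cy_1 = 4.5; cz_1 = 12.5; r_1 = 4; cx_2 = 3; cy_2 = 12.5; r_2 = 2.5; cx_3 = 8.5; cy_3 = 3.5; cz_3 = 5.5; h_3 = 8.5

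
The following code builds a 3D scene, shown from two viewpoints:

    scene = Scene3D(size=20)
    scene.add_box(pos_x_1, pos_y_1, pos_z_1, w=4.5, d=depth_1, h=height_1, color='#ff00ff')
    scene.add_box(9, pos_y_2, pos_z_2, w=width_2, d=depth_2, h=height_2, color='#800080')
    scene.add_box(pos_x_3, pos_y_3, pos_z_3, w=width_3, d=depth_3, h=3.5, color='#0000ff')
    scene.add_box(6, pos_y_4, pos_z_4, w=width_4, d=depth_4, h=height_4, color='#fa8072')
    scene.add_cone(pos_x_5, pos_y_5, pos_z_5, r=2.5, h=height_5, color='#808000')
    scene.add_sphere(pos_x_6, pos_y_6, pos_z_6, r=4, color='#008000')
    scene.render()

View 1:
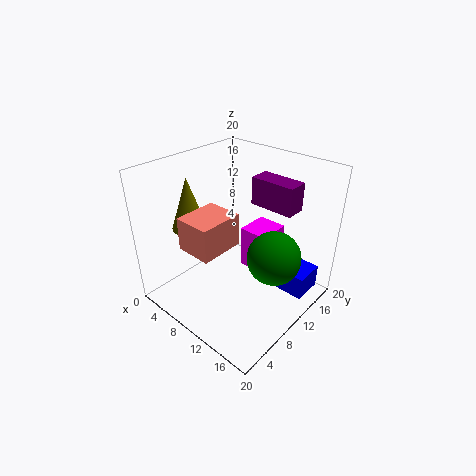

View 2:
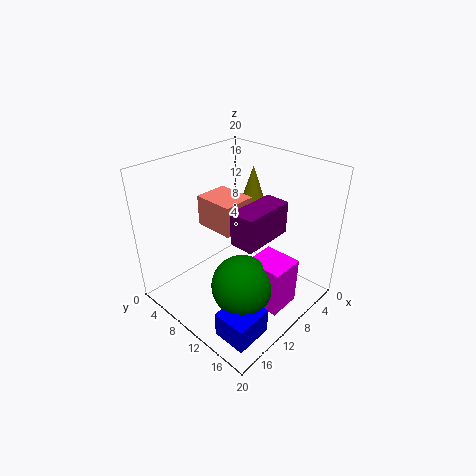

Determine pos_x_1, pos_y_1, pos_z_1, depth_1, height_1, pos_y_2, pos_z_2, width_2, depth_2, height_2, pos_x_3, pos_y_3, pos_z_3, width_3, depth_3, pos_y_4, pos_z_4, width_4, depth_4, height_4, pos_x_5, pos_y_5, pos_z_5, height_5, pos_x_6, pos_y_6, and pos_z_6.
pos_x_1 = 7.5; pos_y_1 = 13.5; pos_z_1 = 2.5; depth_1 = 5; height_1 = 6.5; pos_y_2 = 14; pos_z_2 = 13.5; width_2 = 6.5; depth_2 = 3; height_2 = 4; pos_x_3 = 13.5; pos_y_3 = 14; pos_z_3 = 1; width_3 = 5; depth_3 = 4.5; pos_y_4 = 3; pos_z_4 = 10; width_4 = 5; depth_4 = 6; height_4 = 4.5; pos_x_5 = 3.5; pos_y_5 = 7; pos_z_5 = 10.5; height_5 = 7.5; pos_x_6 = 13.5; pos_y_6 = 14; pos_z_6 = 6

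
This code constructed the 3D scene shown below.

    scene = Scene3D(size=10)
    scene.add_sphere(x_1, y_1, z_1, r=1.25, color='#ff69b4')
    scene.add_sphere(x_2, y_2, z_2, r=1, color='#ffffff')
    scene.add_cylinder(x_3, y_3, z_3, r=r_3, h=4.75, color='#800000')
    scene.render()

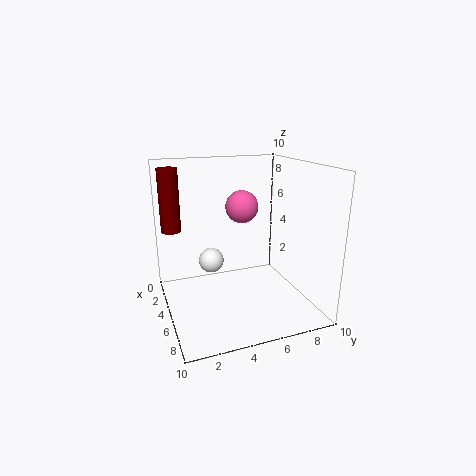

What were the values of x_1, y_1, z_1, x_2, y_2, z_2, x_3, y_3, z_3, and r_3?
x_1 = 2.5
y_1 = 6.25
z_1 = 6.5
x_2 = 1.5
y_2 = 4
z_2 = 2
x_3 = 1.25
y_3 = 1
z_3 = 4.75
r_3 = 0.75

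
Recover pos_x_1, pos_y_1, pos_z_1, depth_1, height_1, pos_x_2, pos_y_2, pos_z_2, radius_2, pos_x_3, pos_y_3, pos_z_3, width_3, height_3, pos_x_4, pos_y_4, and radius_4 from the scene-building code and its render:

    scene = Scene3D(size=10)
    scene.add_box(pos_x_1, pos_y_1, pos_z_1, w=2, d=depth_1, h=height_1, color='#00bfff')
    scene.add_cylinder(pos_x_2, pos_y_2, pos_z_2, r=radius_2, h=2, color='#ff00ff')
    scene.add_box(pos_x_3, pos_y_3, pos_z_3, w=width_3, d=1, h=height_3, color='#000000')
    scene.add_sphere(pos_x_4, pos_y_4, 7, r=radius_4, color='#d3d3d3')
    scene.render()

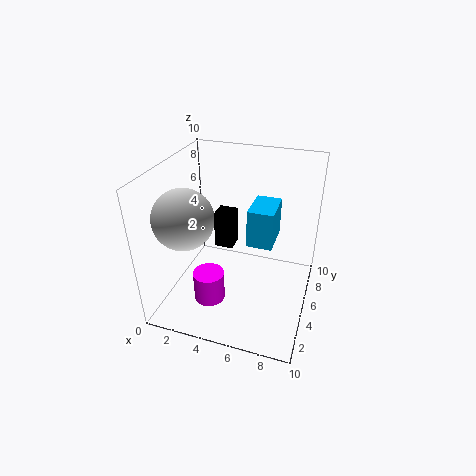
pos_x_1 = 5
pos_y_1 = 7
pos_z_1 = 3
depth_1 = 3
height_1 = 3
pos_x_2 = 4
pos_y_2 = 2
pos_z_2 = 2
radius_2 = 1
pos_x_3 = 5
pos_y_3 = 1
pos_z_3 = 7
width_3 = 1
height_3 = 2
pos_x_4 = 2
pos_y_4 = 3
radius_4 = 2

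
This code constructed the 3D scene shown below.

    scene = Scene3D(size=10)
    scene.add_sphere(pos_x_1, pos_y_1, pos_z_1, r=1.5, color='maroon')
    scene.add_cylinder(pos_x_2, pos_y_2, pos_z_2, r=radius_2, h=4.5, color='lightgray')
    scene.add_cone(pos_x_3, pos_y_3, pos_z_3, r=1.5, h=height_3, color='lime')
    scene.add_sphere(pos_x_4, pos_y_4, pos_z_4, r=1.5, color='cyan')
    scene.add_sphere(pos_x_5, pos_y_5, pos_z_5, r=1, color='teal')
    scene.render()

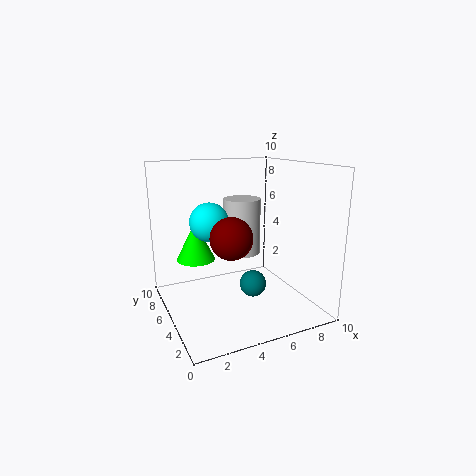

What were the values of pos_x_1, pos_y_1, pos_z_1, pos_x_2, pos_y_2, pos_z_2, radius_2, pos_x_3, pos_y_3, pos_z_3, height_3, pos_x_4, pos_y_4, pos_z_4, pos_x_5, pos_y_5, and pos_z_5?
pos_x_1 = 4.5, pos_y_1 = 5, pos_z_1 = 5, pos_x_2 = 7, pos_y_2 = 8.5, pos_z_2 = 2.5, radius_2 = 1.5, pos_x_3 = 3, pos_y_3 = 8.5, pos_z_3 = 2.5, height_3 = 3, pos_x_4 = 4, pos_y_4 = 8, pos_z_4 = 5.5, pos_x_5 = 6.5, pos_y_5 = 5.5, pos_z_5 = 1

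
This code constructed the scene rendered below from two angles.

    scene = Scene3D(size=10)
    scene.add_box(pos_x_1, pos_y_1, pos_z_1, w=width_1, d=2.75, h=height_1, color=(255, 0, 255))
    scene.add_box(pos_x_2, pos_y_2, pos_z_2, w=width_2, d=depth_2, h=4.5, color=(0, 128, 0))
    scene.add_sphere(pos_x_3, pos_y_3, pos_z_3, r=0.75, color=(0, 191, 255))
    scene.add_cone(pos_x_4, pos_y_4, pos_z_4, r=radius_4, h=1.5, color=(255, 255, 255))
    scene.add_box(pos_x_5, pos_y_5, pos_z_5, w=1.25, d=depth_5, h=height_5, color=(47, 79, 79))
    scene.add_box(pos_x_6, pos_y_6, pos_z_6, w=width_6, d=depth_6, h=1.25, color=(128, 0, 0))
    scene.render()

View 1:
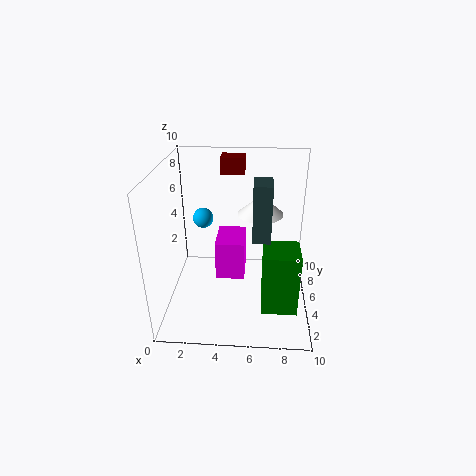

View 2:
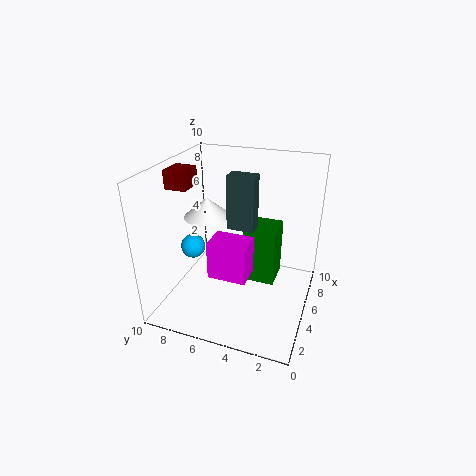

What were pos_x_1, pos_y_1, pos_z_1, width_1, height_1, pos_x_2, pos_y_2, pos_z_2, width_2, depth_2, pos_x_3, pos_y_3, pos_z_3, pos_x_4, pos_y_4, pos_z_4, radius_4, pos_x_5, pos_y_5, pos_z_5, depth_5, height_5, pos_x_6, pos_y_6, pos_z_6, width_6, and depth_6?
pos_x_1 = 3.5, pos_y_1 = 4, pos_z_1 = 2.25, width_1 = 2, height_1 = 2.75, pos_x_2 = 6.75, pos_y_2 = 2.75, pos_z_2 = 0.25, width_2 = 2.5, depth_2 = 2.5, pos_x_3 = 2.25, pos_y_3 = 7, pos_z_3 = 5.5, pos_x_4 = 6.5, pos_y_4 = 8, pos_z_4 = 5.5, radius_4 = 1.75, pos_x_5 = 6, pos_y_5 = 4.25, pos_z_5 = 5, depth_5 = 2, height_5 = 4, pos_x_6 = 3.5, pos_y_6 = 8, pos_z_6 = 8.5, width_6 = 1.75, depth_6 = 1.5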